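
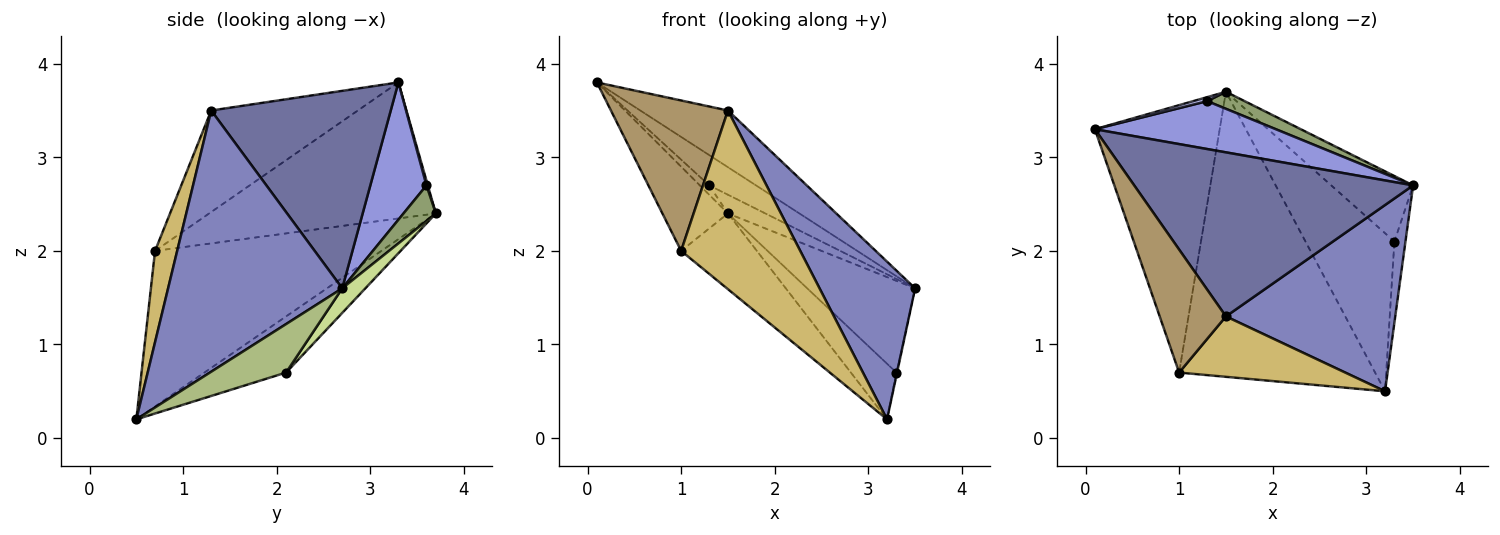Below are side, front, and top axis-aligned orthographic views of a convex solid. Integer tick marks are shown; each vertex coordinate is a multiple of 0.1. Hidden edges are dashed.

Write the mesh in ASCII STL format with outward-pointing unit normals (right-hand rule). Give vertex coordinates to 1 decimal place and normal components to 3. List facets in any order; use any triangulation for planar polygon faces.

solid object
 facet normal 0.556 0.271 0.785
  outer loop
   vertex 1.5 1.3 3.5
   vertex 3.5 2.7 1.6
   vertex 0.1 3.3 3.8
  endloop
 endfacet
 facet normal 0.762 -0.418 0.494
  outer loop
   vertex 1.5 1.3 3.5
   vertex 3.2 0.5 0.2
   vertex 3.5 2.7 1.6
  endloop
 endfacet
 facet normal 0.540 0.450 0.712
  outer loop
   vertex 1.3 3.6 2.7
   vertex 0.1 3.3 3.8
   vertex 3.5 2.7 1.6
  endloop
 endfacet
 facet normal 0.130 0.911 0.391
  outer loop
   vertex 1.3 3.6 2.7
   vertex 1.5 3.7 2.4
   vertex 0.1 3.3 3.8
  endloop
 endfacet
 facet normal 0.538 0.624 0.567
  outer loop
   vertex 1.3 3.6 2.7
   vertex 3.5 2.7 1.6
   vertex 1.5 3.7 2.4
  endloop
 endfacet
 facet normal 0.975 0.009 -0.222
  outer loop
   vertex 3.3 2.1 0.7
   vertex 3.5 2.7 1.6
   vertex 3.2 0.5 0.2
  endloop
 endfacet
 facet normal 0.172 0.802 -0.573
  outer loop
   vertex 3.3 2.1 0.7
   vertex 1.5 3.7 2.4
   vertex 3.5 2.7 1.6
  endloop
 endfacet
 facet normal -0.512 0.285 -0.810
  outer loop
   vertex 3.3 2.1 0.7
   vertex 3.2 0.5 0.2
   vertex 1.5 3.7 2.4
  endloop
 endfacet
 facet normal -0.696 -0.556 0.454
  outer loop
   vertex 1.0 0.7 2.0
   vertex 1.5 1.3 3.5
   vertex 0.1 3.3 3.8
  endloop
 endfacet
 facet normal 0.173 -0.933 0.315
  outer loop
   vertex 1.0 0.7 2.0
   vertex 3.2 0.5 0.2
   vertex 1.5 1.3 3.5
  endloop
 endfacet
 facet normal -0.721 0.208 -0.661
  outer loop
   vertex 1.0 0.7 2.0
   vertex 0.1 3.3 3.8
   vertex 1.5 3.7 2.4
  endloop
 endfacet
 facet normal -0.609 0.204 -0.767
  outer loop
   vertex 1.0 0.7 2.0
   vertex 1.5 3.7 2.4
   vertex 3.2 0.5 0.2
  endloop
 endfacet
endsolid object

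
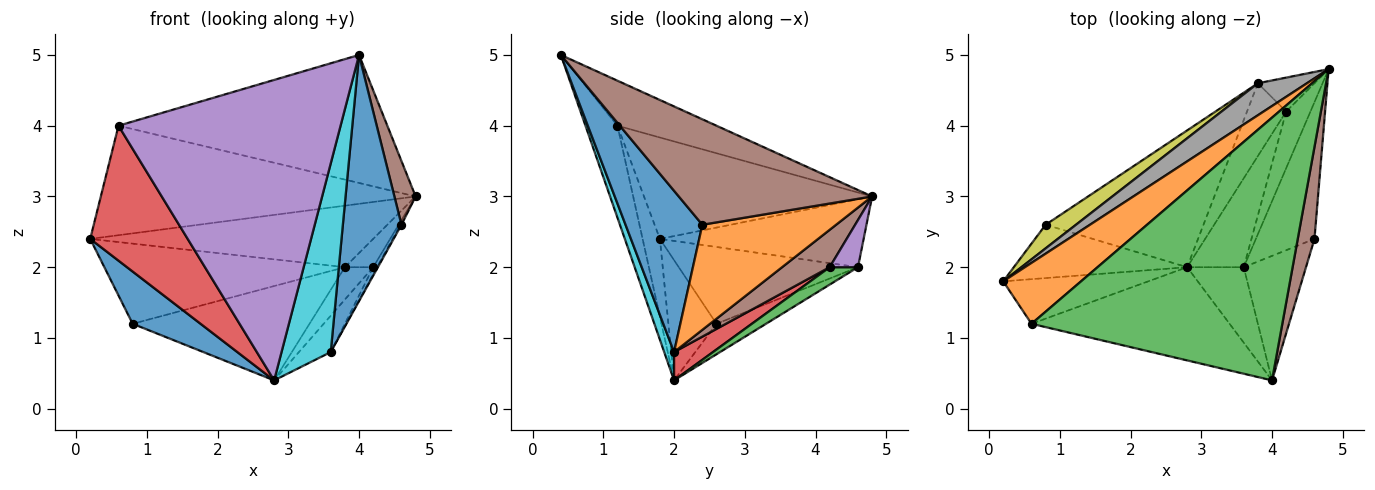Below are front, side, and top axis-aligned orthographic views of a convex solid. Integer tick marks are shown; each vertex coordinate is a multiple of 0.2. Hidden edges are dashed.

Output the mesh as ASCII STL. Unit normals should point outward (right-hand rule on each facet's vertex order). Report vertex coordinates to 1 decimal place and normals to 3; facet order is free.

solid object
 facet normal -0.444 -0.627 -0.640
  outer loop
   vertex 0.8 2.6 1.2
   vertex 2.8 2.0 0.4
   vertex 0.2 1.8 2.4
  endloop
 endfacet
 facet normal -0.535 0.738 0.411
  outer loop
   vertex 0.6 1.2 4.0
   vertex 4.8 4.8 3.0
   vertex 0.2 1.8 2.4
  endloop
 endfacet
 facet normal -0.159 0.432 0.888
  outer loop
   vertex 0.6 1.2 4.0
   vertex 4.0 0.4 5.0
   vertex 4.8 4.8 3.0
  endloop
 endfacet
 facet normal -0.166 -0.936 -0.310
  outer loop
   vertex 0.6 1.2 4.0
   vertex 0.2 1.8 2.4
   vertex 2.8 2.0 0.4
  endloop
 endfacet
 facet normal -0.136 -0.946 -0.294
  outer loop
   vertex 0.6 1.2 4.0
   vertex 2.8 2.0 0.4
   vertex 4.0 0.4 5.0
  endloop
 endfacet
 facet normal 0.982 -0.108 0.156
  outer loop
   vertex 4.6 2.4 2.6
   vertex 4.8 4.8 3.0
   vertex 4.0 0.4 5.0
  endloop
 endfacet
 facet normal -0.157 0.561 -0.813
  outer loop
   vertex 3.8 4.6 2.0
   vertex 2.8 2.0 0.4
   vertex 0.8 2.6 1.2
  endloop
 endfacet
 facet normal -0.538 0.748 0.389
  outer loop
   vertex 3.8 4.6 2.0
   vertex 0.2 1.8 2.4
   vertex 4.8 4.8 3.0
  endloop
 endfacet
 facet normal -0.582 0.780 0.230
  outer loop
   vertex 3.8 4.6 2.0
   vertex 0.8 2.6 1.2
   vertex 0.2 1.8 2.4
  endloop
 endfacet
 facet normal 0.183 -0.913 -0.365
  outer loop
   vertex 3.6 2.0 0.8
   vertex 4.0 0.4 5.0
   vertex 2.8 2.0 0.4
  endloop
 endfacet
 facet normal 0.760 -0.580 -0.293
  outer loop
   vertex 3.6 2.0 0.8
   vertex 4.6 2.4 2.6
   vertex 4.0 0.4 5.0
  endloop
 endfacet
 facet normal 0.873 0.008 -0.487
  outer loop
   vertex 3.6 2.0 0.8
   vertex 4.8 4.8 3.0
   vertex 4.6 2.4 2.6
  endloop
 endfacet
 facet normal 0.376 0.376 -0.847
  outer loop
   vertex 4.2 4.2 2.0
   vertex 2.8 2.0 0.4
   vertex 3.8 4.6 2.0
  endloop
 endfacet
 facet normal 0.420 0.344 -0.840
  outer loop
   vertex 4.2 4.2 2.0
   vertex 3.6 2.0 0.8
   vertex 2.8 2.0 0.4
  endloop
 endfacet
 facet normal 0.539 0.539 -0.647
  outer loop
   vertex 4.2 4.2 2.0
   vertex 3.8 4.6 2.0
   vertex 4.8 4.8 3.0
  endloop
 endfacet
 facet normal 0.837 0.068 -0.543
  outer loop
   vertex 4.2 4.2 2.0
   vertex 4.8 4.8 3.0
   vertex 3.6 2.0 0.8
  endloop
 endfacet
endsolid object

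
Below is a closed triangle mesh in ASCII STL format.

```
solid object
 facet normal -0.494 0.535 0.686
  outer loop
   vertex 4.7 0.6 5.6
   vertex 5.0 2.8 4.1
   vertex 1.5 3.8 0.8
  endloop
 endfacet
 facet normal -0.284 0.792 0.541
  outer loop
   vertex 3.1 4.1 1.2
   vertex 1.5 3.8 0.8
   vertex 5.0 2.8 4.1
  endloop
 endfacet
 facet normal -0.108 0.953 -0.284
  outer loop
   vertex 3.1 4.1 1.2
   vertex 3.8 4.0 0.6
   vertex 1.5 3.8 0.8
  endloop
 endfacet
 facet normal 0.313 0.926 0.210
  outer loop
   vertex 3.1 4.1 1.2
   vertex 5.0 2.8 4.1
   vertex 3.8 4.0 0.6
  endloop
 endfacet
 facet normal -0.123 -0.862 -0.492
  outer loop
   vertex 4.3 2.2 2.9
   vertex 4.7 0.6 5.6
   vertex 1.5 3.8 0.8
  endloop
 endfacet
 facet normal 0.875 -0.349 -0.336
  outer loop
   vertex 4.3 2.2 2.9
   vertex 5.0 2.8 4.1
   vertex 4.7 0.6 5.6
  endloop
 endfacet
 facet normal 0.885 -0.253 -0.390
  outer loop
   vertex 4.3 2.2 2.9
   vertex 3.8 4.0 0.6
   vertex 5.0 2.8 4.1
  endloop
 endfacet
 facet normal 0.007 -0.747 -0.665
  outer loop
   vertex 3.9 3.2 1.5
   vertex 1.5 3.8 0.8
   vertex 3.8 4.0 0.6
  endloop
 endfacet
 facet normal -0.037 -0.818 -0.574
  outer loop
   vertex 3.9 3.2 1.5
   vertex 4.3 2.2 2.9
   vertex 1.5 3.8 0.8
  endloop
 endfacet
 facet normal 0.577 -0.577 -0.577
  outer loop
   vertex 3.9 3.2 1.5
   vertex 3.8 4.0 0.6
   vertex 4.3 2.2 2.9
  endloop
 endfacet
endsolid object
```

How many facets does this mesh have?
10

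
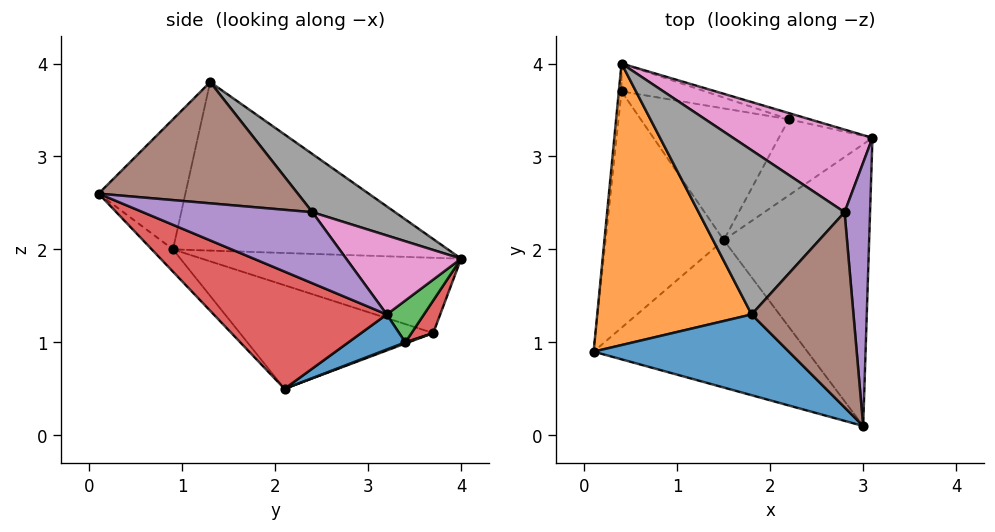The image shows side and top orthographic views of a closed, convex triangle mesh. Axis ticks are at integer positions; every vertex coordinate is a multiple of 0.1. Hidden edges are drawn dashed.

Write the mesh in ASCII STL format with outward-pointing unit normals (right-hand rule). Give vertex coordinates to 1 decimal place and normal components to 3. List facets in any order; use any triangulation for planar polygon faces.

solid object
 facet normal -0.324 -0.811 0.487
  outer loop
   vertex 1.8 1.3 3.8
   vertex 0.1 0.9 2.0
   vertex 3.0 0.1 2.6
  endloop
 endfacet
 facet normal -0.734 0.093 0.673
  outer loop
   vertex 0.4 4.0 1.9
   vertex 0.1 0.9 2.0
   vertex 1.8 1.3 3.8
  endloop
 endfacet
 facet normal -0.069 -0.747 -0.662
  outer loop
   vertex 1.5 2.1 0.5
   vertex 3.0 0.1 2.6
   vertex 0.1 0.9 2.0
  endloop
 endfacet
 facet normal 0.593 -0.328 -0.736
  outer loop
   vertex 1.5 2.1 0.5
   vertex 3.1 3.2 1.3
   vertex 3.0 0.1 2.6
  endloop
 endfacet
 facet normal 0.936 0.111 0.336
  outer loop
   vertex 2.8 2.4 2.4
   vertex 3.0 0.1 2.6
   vertex 3.1 3.2 1.3
  endloop
 endfacet
 facet normal 0.760 0.122 0.638
  outer loop
   vertex 2.8 2.4 2.4
   vertex 1.8 1.3 3.8
   vertex 3.0 0.1 2.6
  endloop
 endfacet
 facet normal 0.347 0.711 0.612
  outer loop
   vertex 2.8 2.4 2.4
   vertex 3.1 3.2 1.3
   vertex 0.4 4.0 1.9
  endloop
 endfacet
 facet normal 0.283 0.646 0.709
  outer loop
   vertex 2.8 2.4 2.4
   vertex 0.4 4.0 1.9
   vertex 1.8 1.3 3.8
  endloop
 endfacet
 facet normal -0.995 0.095 -0.036
  outer loop
   vertex 0.4 3.7 1.1
   vertex 0.1 0.9 2.0
   vertex 0.4 4.0 1.9
  endloop
 endfacet
 facet normal -0.650 -0.169 -0.741
  outer loop
   vertex 0.4 3.7 1.1
   vertex 1.5 2.1 0.5
   vertex 0.1 0.9 2.0
  endloop
 endfacet
 facet normal 0.345 0.169 -0.923
  outer loop
   vertex 2.2 3.4 1.0
   vertex 3.1 3.2 1.3
   vertex 1.5 2.1 0.5
  endloop
 endfacet
 facet normal 0.007 0.356 -0.935
  outer loop
   vertex 2.2 3.4 1.0
   vertex 1.5 2.1 0.5
   vertex 0.4 3.7 1.1
  endloop
 endfacet
 facet normal 0.256 0.958 -0.128
  outer loop
   vertex 2.2 3.4 1.0
   vertex 0.4 4.0 1.9
   vertex 3.1 3.2 1.3
  endloop
 endfacet
 facet normal 0.135 0.928 -0.348
  outer loop
   vertex 2.2 3.4 1.0
   vertex 0.4 3.7 1.1
   vertex 0.4 4.0 1.9
  endloop
 endfacet
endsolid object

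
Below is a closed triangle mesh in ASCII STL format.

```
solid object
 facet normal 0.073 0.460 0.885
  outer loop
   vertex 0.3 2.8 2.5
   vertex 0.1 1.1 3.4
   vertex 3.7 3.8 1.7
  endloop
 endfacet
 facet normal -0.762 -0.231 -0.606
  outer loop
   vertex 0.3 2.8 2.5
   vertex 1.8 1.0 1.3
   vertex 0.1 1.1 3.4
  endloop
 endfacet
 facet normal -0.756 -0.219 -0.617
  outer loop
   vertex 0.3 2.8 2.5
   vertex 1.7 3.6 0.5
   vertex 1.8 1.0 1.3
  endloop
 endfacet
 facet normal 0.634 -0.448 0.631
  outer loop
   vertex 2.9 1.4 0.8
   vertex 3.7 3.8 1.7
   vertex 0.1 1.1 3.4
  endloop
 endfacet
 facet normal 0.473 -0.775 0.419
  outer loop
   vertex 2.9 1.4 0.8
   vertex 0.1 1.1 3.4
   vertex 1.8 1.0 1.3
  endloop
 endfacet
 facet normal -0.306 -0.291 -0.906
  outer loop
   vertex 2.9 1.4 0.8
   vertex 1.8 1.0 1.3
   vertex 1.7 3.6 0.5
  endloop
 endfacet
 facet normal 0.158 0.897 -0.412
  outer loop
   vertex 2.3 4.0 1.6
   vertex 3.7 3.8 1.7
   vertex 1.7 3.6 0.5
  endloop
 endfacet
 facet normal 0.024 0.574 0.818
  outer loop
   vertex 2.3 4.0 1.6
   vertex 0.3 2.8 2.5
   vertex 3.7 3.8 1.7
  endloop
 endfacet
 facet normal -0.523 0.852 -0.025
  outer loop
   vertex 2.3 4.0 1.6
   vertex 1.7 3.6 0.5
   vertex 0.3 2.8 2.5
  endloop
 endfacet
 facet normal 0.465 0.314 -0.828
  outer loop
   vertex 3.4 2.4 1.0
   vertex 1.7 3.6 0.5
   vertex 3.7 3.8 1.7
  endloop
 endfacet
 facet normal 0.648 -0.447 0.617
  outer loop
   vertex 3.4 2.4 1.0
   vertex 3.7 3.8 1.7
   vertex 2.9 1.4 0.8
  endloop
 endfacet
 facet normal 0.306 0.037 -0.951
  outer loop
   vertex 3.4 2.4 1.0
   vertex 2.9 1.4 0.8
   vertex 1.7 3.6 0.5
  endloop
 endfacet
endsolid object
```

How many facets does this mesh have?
12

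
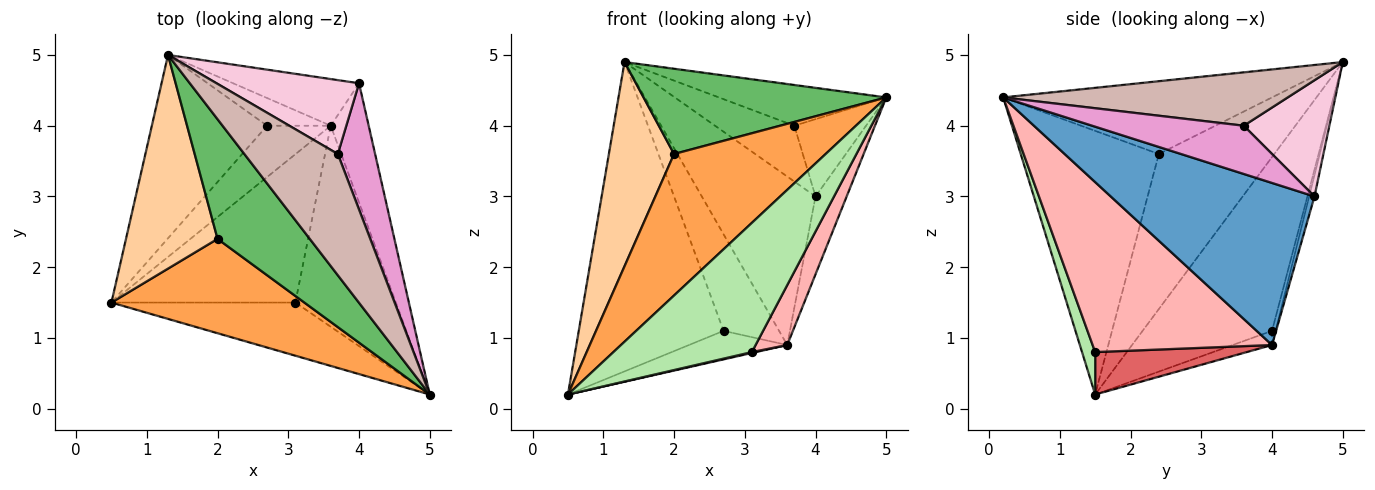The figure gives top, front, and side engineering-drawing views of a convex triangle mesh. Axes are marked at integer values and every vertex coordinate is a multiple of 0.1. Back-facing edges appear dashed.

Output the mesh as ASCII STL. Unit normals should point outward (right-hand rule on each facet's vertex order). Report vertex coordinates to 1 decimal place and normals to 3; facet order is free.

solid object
 facet normal 0.963 0.147 -0.225
  outer loop
   vertex 4.0 4.6 3.0
   vertex 5.0 0.2 4.4
   vertex 3.6 4.0 0.9
  endloop
 endfacet
 facet normal -0.045 0.963 -0.267
  outer loop
   vertex 4.0 4.6 3.0
   vertex 3.6 4.0 0.9
   vertex 1.3 5.0 4.9
  endloop
 endfacet
 facet normal -0.604 -0.663 0.442
  outer loop
   vertex 2.0 2.4 3.6
   vertex 0.5 1.5 0.2
   vertex 5.0 0.2 4.4
  endloop
 endfacet
 facet normal -0.774 -0.437 0.457
  outer loop
   vertex 2.0 2.4 3.6
   vertex 1.3 5.0 4.9
   vertex 0.5 1.5 0.2
  endloop
 endfacet
 facet normal -0.541 -0.488 0.685
  outer loop
   vertex 2.0 2.4 3.6
   vertex 5.0 0.2 4.4
   vertex 1.3 5.0 4.9
  endloop
 endfacet
 facet normal 0.087 -0.921 -0.379
  outer loop
   vertex 3.1 1.5 0.8
   vertex 5.0 0.2 4.4
   vertex 0.5 1.5 0.2
  endloop
 endfacet
 facet normal 0.225 -0.006 -0.974
  outer loop
   vertex 3.1 1.5 0.8
   vertex 0.5 1.5 0.2
   vertex 3.6 4.0 0.9
  endloop
 endfacet
 facet normal 0.851 -0.150 -0.503
  outer loop
   vertex 3.1 1.5 0.8
   vertex 3.6 4.0 0.9
   vertex 5.0 0.2 4.4
  endloop
 endfacet
 facet normal -0.610 0.682 -0.404
  outer loop
   vertex 2.7 4.0 1.1
   vertex 0.5 1.5 0.2
   vertex 1.3 5.0 4.9
  endloop
 endfacet
 facet normal -0.191 0.477 -0.858
  outer loop
   vertex 2.7 4.0 1.1
   vertex 3.6 4.0 0.9
   vertex 0.5 1.5 0.2
  endloop
 endfacet
 facet normal -0.061 0.959 -0.275
  outer loop
   vertex 2.7 4.0 1.1
   vertex 1.3 5.0 4.9
   vertex 3.6 4.0 0.9
  endloop
 endfacet
 facet normal 0.476 0.280 0.834
  outer loop
   vertex 3.7 3.6 4.0
   vertex 1.3 5.0 4.9
   vertex 5.0 0.2 4.4
  endloop
 endfacet
 facet normal 0.741 0.351 0.573
  outer loop
   vertex 3.7 3.6 4.0
   vertex 5.0 0.2 4.4
   vertex 4.0 4.6 3.0
  endloop
 endfacet
 facet normal 0.545 0.505 0.669
  outer loop
   vertex 3.7 3.6 4.0
   vertex 4.0 4.6 3.0
   vertex 1.3 5.0 4.9
  endloop
 endfacet
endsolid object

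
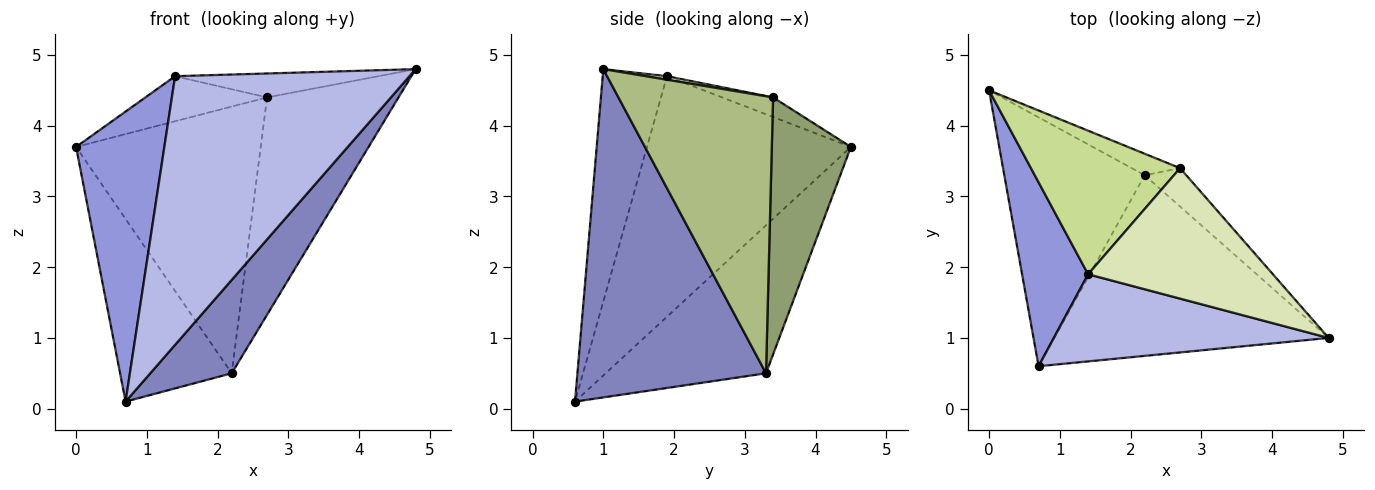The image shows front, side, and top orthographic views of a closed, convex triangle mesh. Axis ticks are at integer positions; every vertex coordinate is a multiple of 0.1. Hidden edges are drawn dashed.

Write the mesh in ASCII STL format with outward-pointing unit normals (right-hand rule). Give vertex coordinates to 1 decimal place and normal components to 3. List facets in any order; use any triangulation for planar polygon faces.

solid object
 facet normal -0.648 0.451 -0.614
  outer loop
   vertex 2.2 3.3 0.5
   vertex 0.7 0.6 0.1
   vertex 0.0 4.5 3.7
  endloop
 endfacet
 facet normal 0.728 -0.315 -0.609
  outer loop
   vertex 2.2 3.3 0.5
   vertex 4.8 1.0 4.8
   vertex 0.7 0.6 0.1
  endloop
 endfacet
 facet normal -0.890 -0.385 0.244
  outer loop
   vertex 1.4 1.9 4.7
   vertex 0.0 4.5 3.7
   vertex 0.7 0.6 0.1
  endloop
 endfacet
 facet normal -0.252 -0.920 0.299
  outer loop
   vertex 1.4 1.9 4.7
   vertex 0.7 0.6 0.1
   vertex 4.8 1.0 4.8
  endloop
 endfacet
 facet normal 0.393 0.917 -0.074
  outer loop
   vertex 2.7 3.4 4.4
   vertex 2.2 3.3 0.5
   vertex 0.0 4.5 3.7
  endloop
 endfacet
 facet normal 0.757 0.643 -0.114
  outer loop
   vertex 2.7 3.4 4.4
   vertex 4.8 1.0 4.8
   vertex 2.2 3.3 0.5
  endloop
 endfacet
 facet normal -0.124 0.297 0.947
  outer loop
   vertex 2.7 3.4 4.4
   vertex 0.0 4.5 3.7
   vertex 1.4 1.9 4.7
  endloop
 endfacet
 facet normal 0.019 0.180 0.983
  outer loop
   vertex 2.7 3.4 4.4
   vertex 1.4 1.9 4.7
   vertex 4.8 1.0 4.8
  endloop
 endfacet
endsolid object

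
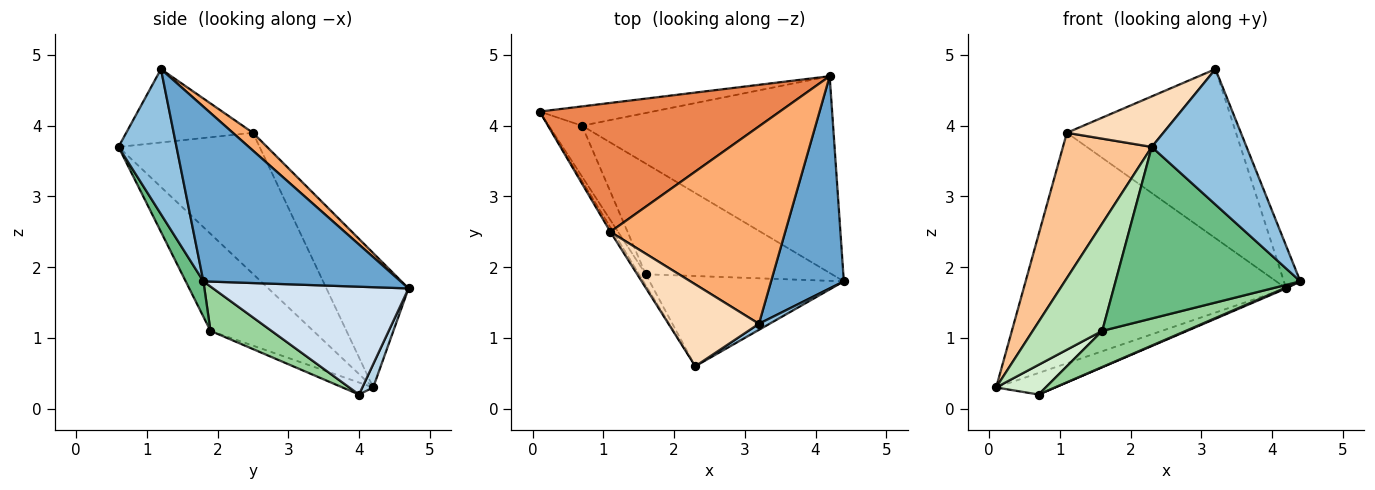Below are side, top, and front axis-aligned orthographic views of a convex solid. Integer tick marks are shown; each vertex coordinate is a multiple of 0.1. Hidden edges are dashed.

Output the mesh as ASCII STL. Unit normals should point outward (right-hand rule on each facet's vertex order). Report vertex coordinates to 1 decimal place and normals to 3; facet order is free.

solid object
 facet normal 0.920 0.077 0.383
  outer loop
   vertex 3.2 1.2 4.8
   vertex 4.4 1.8 1.8
   vertex 4.2 4.7 1.7
  endloop
 endfacet
 facet normal 0.522 -0.852 0.038
  outer loop
   vertex 2.3 0.6 3.7
   vertex 4.4 1.8 1.8
   vertex 3.2 1.2 4.8
  endloop
 endfacet
 facet normal 0.136 0.738 -0.661
  outer loop
   vertex 0.7 4.0 0.2
   vertex 0.1 4.2 0.3
   vertex 4.2 4.7 1.7
  endloop
 endfacet
 facet normal 0.395 -0.004 -0.919
  outer loop
   vertex 0.7 4.0 0.2
   vertex 4.2 4.7 1.7
   vertex 4.4 1.8 1.8
  endloop
 endfacet
 facet normal -0.263 0.842 0.471
  outer loop
   vertex 1.1 2.5 3.9
   vertex 4.2 4.7 1.7
   vertex 0.1 4.2 0.3
  endloop
 endfacet
 facet normal 0.077 0.649 0.757
  outer loop
   vertex 1.1 2.5 3.9
   vertex 3.2 1.2 4.8
   vertex 4.2 4.7 1.7
  endloop
 endfacet
 facet normal -0.846 -0.533 -0.016
  outer loop
   vertex 1.1 2.5 3.9
   vertex 0.1 4.2 0.3
   vertex 2.3 0.6 3.7
  endloop
 endfacet
 facet normal -0.568 -0.432 0.700
  outer loop
   vertex 1.1 2.5 3.9
   vertex 2.3 0.6 3.7
   vertex 3.2 1.2 4.8
  endloop
 endfacet
 facet normal 0.084 -0.882 -0.464
  outer loop
   vertex 1.6 1.9 1.1
   vertex 4.4 1.8 1.8
   vertex 2.3 0.6 3.7
  endloop
 endfacet
 facet normal 0.221 -0.303 -0.927
  outer loop
   vertex 1.6 1.9 1.1
   vertex 0.7 4.0 0.2
   vertex 4.4 1.8 1.8
  endloop
 endfacet
 facet normal -0.827 -0.559 -0.057
  outer loop
   vertex 1.6 1.9 1.1
   vertex 2.3 0.6 3.7
   vertex 0.1 4.2 0.3
  endloop
 endfacet
 facet normal -0.298 -0.481 -0.825
  outer loop
   vertex 1.6 1.9 1.1
   vertex 0.1 4.2 0.3
   vertex 0.7 4.0 0.2
  endloop
 endfacet
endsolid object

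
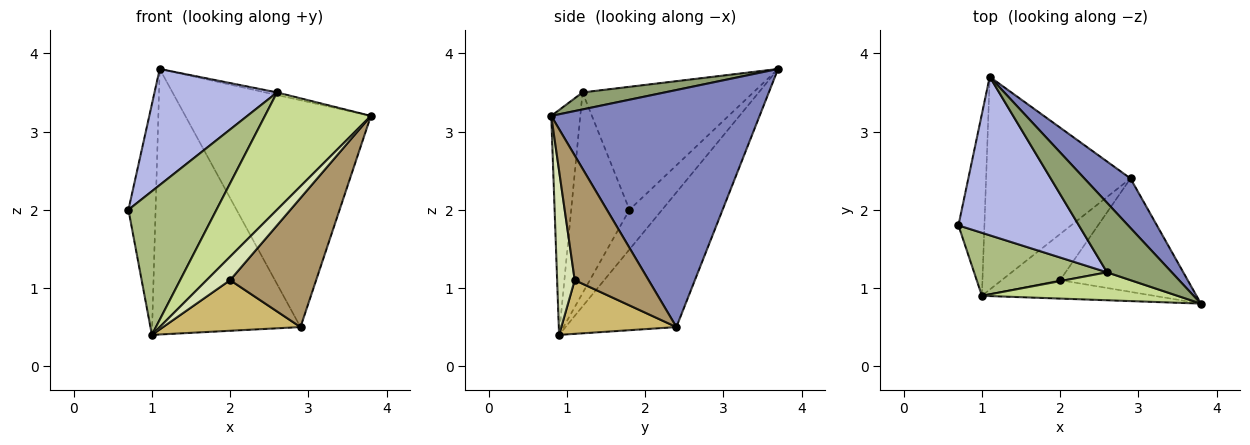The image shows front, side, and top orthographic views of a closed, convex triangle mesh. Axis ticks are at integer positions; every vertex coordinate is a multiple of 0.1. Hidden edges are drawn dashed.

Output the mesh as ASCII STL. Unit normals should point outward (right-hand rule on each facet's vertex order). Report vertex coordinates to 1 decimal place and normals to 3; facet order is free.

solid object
 facet normal -0.687 0.571 -0.450
  outer loop
   vertex 1.0 0.9 0.4
   vertex 0.7 1.8 2.0
   vertex 1.1 3.7 3.8
  endloop
 endfacet
 facet normal 0.739 0.658 0.144
  outer loop
   vertex 2.9 2.4 0.5
   vertex 1.1 3.7 3.8
   vertex 3.8 0.8 3.2
  endloop
 endfacet
 facet normal -0.504 0.674 -0.540
  outer loop
   vertex 2.9 2.4 0.5
   vertex 1.0 0.9 0.4
   vertex 1.1 3.7 3.8
  endloop
 endfacet
 facet normal -0.636 -0.456 0.623
  outer loop
   vertex 2.6 1.2 3.5
   vertex 1.1 3.7 3.8
   vertex 0.7 1.8 2.0
  endloop
 endfacet
 facet normal 0.254 0.036 0.967
  outer loop
   vertex 2.6 1.2 3.5
   vertex 3.8 0.8 3.2
   vertex 1.1 3.7 3.8
  endloop
 endfacet
 facet normal -0.518 -0.783 0.343
  outer loop
   vertex 2.6 1.2 3.5
   vertex 0.7 1.8 2.0
   vertex 1.0 0.9 0.4
  endloop
 endfacet
 facet normal -0.257 -0.940 0.224
  outer loop
   vertex 2.6 1.2 3.5
   vertex 1.0 0.9 0.4
   vertex 3.8 0.8 3.2
  endloop
 endfacet
 facet normal 0.508 -0.677 -0.532
  outer loop
   vertex 2.0 1.1 1.1
   vertex 3.8 0.8 3.2
   vertex 1.0 0.9 0.4
  endloop
 endfacet
 facet normal 0.542 -0.631 -0.555
  outer loop
   vertex 2.0 1.1 1.1
   vertex 2.9 2.4 0.5
   vertex 3.8 0.8 3.2
  endloop
 endfacet
 facet normal 0.526 -0.629 -0.572
  outer loop
   vertex 2.0 1.1 1.1
   vertex 1.0 0.9 0.4
   vertex 2.9 2.4 0.5
  endloop
 endfacet
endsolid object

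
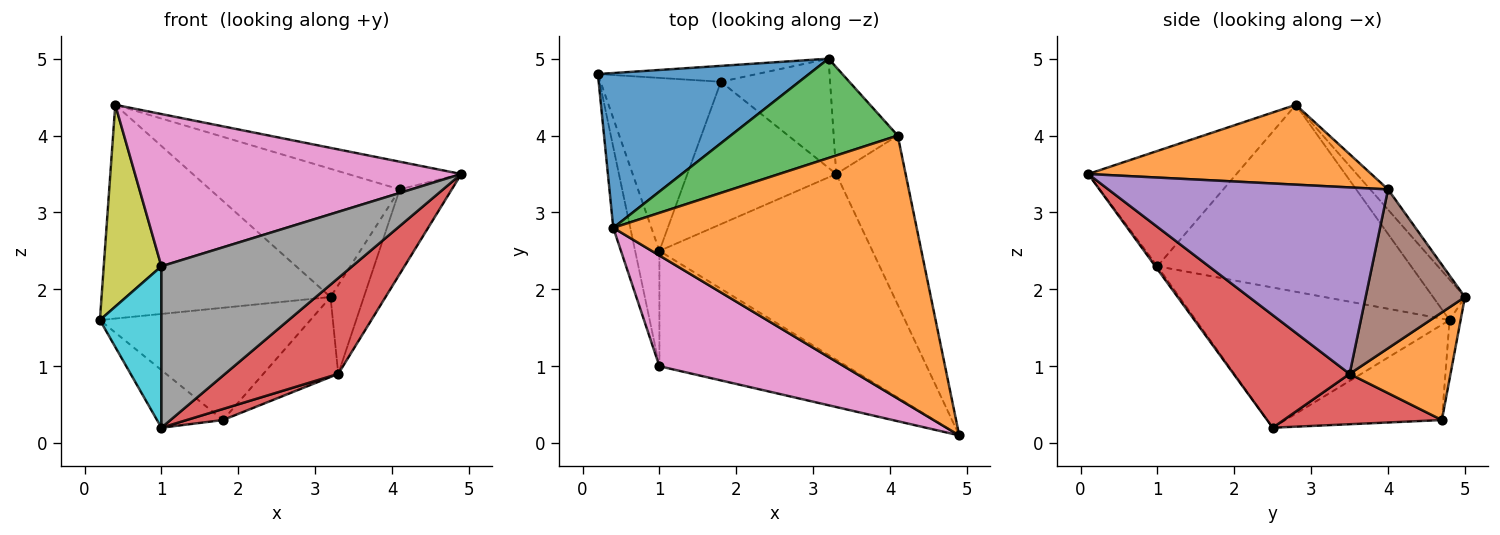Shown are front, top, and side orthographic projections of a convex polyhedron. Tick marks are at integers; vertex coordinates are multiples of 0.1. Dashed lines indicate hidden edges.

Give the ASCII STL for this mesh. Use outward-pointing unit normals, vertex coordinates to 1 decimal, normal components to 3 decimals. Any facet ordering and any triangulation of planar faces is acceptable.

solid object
 facet normal -0.112 0.805 0.583
  outer loop
   vertex 0.4 2.8 4.4
   vertex 3.2 5.0 1.9
   vertex 0.2 4.8 1.6
  endloop
 endfacet
 facet normal 0.253 0.101 0.962
  outer loop
   vertex 4.1 4.0 3.3
   vertex 0.4 2.8 4.4
   vertex 4.9 0.1 3.5
  endloop
 endfacet
 facet normal -0.074 0.788 0.611
  outer loop
   vertex 4.1 4.0 3.3
   vertex 3.2 5.0 1.9
   vertex 0.4 2.8 4.4
  endloop
 endfacet
 facet normal 0.425 -0.415 -0.804
  outer loop
   vertex 3.3 3.5 0.9
   vertex 4.9 0.1 3.5
   vertex 1.0 2.5 0.2
  endloop
 endfacet
 facet normal 0.923 0.172 -0.344
  outer loop
   vertex 3.3 3.5 0.9
   vertex 4.1 4.0 3.3
   vertex 4.9 0.1 3.5
  endloop
 endfacet
 facet normal 0.886 0.297 -0.357
  outer loop
   vertex 3.3 3.5 0.9
   vertex 3.2 5.0 1.9
   vertex 4.1 4.0 3.3
  endloop
 endfacet
 facet normal -0.345 -0.759 0.552
  outer loop
   vertex 1.0 1.0 2.3
   vertex 4.9 0.1 3.5
   vertex 0.4 2.8 4.4
  endloop
 endfacet
 facet normal -0.009 -0.814 -0.581
  outer loop
   vertex 1.0 1.0 2.3
   vertex 1.0 2.5 0.2
   vertex 4.9 0.1 3.5
  endloop
 endfacet
 facet normal -0.971 -0.221 -0.088
  outer loop
   vertex 1.0 1.0 2.3
   vertex 0.4 2.8 4.4
   vertex 0.2 4.8 1.6
  endloop
 endfacet
 facet normal -0.958 -0.232 -0.166
  outer loop
   vertex 1.0 1.0 2.3
   vertex 0.2 4.8 1.6
   vertex 1.0 2.5 0.2
  endloop
 endfacet
 facet normal -0.052 0.989 -0.140
  outer loop
   vertex 1.8 4.7 0.3
   vertex 0.2 4.8 1.6
   vertex 3.2 5.0 1.9
  endloop
 endfacet
 facet normal 0.622 0.462 -0.631
  outer loop
   vertex 1.8 4.7 0.3
   vertex 3.2 5.0 1.9
   vertex 3.3 3.5 0.9
  endloop
 endfacet
 facet normal -0.601 0.253 -0.759
  outer loop
   vertex 1.8 4.7 0.3
   vertex 1.0 2.5 0.2
   vertex 0.2 4.8 1.6
  endloop
 endfacet
 facet normal 0.319 -0.073 -0.945
  outer loop
   vertex 1.8 4.7 0.3
   vertex 3.3 3.5 0.9
   vertex 1.0 2.5 0.2
  endloop
 endfacet
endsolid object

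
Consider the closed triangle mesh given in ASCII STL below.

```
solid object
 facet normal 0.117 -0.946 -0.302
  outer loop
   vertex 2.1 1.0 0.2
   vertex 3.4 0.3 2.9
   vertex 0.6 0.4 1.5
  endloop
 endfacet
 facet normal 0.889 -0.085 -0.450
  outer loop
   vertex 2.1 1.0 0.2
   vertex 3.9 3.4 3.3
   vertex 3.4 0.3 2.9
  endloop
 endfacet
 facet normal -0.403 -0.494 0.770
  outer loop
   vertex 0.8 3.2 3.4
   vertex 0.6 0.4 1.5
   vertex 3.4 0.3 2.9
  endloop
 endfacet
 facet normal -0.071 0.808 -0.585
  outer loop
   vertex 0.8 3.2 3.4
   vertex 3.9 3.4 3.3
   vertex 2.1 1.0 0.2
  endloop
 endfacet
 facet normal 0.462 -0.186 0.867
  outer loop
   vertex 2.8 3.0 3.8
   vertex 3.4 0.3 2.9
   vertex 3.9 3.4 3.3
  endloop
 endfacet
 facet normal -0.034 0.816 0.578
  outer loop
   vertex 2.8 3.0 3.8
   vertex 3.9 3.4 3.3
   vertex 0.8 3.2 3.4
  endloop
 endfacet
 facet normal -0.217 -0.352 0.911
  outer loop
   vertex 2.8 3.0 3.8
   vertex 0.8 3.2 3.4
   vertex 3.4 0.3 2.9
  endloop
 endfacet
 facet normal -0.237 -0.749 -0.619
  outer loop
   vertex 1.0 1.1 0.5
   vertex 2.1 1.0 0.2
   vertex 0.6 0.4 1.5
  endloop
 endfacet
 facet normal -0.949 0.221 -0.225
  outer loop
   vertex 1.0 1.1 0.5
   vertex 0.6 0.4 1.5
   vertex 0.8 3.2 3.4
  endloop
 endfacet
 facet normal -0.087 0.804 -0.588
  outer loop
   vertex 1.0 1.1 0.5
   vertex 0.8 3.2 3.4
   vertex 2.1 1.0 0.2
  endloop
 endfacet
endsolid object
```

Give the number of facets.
10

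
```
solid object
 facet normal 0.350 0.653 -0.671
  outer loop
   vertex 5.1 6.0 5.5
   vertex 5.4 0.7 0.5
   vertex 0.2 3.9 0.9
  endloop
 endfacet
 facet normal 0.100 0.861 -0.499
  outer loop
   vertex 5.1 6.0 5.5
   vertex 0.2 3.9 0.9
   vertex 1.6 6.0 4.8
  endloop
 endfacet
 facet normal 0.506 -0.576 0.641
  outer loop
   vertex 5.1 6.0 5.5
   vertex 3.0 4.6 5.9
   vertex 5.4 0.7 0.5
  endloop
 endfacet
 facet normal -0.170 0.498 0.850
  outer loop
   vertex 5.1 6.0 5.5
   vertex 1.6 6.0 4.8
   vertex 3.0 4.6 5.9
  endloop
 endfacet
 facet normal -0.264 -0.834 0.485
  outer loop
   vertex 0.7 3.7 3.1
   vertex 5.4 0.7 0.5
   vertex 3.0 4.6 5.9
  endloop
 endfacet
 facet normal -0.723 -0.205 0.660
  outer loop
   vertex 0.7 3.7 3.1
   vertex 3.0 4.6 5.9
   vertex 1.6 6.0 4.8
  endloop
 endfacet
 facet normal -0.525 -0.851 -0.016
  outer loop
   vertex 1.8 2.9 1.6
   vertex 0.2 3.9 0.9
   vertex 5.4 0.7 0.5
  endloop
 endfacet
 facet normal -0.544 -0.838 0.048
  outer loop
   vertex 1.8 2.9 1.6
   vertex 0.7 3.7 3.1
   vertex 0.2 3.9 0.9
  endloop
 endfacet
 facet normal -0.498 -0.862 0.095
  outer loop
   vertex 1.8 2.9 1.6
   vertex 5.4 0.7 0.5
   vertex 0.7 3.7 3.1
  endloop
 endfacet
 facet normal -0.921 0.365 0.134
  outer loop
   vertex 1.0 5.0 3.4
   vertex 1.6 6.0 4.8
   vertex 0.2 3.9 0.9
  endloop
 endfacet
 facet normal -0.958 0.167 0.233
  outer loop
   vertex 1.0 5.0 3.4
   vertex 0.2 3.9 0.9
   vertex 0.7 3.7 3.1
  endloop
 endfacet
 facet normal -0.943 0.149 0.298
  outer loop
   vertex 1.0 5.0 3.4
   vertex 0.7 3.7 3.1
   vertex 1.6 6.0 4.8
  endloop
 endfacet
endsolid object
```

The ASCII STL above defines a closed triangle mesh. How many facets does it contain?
12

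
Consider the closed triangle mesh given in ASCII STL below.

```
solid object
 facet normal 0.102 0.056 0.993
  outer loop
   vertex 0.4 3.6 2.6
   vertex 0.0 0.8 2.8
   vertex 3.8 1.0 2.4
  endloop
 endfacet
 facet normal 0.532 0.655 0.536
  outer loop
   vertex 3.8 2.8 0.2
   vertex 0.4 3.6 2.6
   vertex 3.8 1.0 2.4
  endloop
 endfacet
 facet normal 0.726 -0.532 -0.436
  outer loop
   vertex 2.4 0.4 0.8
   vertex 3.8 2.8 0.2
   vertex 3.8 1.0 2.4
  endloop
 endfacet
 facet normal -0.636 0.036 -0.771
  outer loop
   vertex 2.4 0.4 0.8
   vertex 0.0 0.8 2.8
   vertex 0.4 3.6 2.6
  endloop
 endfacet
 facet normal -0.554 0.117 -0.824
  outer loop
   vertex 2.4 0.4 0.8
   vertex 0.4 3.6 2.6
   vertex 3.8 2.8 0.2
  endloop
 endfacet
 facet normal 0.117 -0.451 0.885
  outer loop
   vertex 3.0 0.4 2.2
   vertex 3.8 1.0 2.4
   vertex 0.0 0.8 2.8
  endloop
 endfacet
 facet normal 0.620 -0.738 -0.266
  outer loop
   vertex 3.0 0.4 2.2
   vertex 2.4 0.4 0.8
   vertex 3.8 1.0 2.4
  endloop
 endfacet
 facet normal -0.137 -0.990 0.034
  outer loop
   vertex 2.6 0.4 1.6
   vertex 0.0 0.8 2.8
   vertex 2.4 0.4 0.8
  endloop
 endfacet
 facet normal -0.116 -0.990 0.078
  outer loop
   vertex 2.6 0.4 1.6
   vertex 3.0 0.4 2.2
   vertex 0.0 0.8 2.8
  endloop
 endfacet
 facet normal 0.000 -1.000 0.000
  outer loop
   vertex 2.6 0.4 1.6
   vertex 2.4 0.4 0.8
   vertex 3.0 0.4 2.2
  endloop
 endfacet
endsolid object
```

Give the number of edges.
15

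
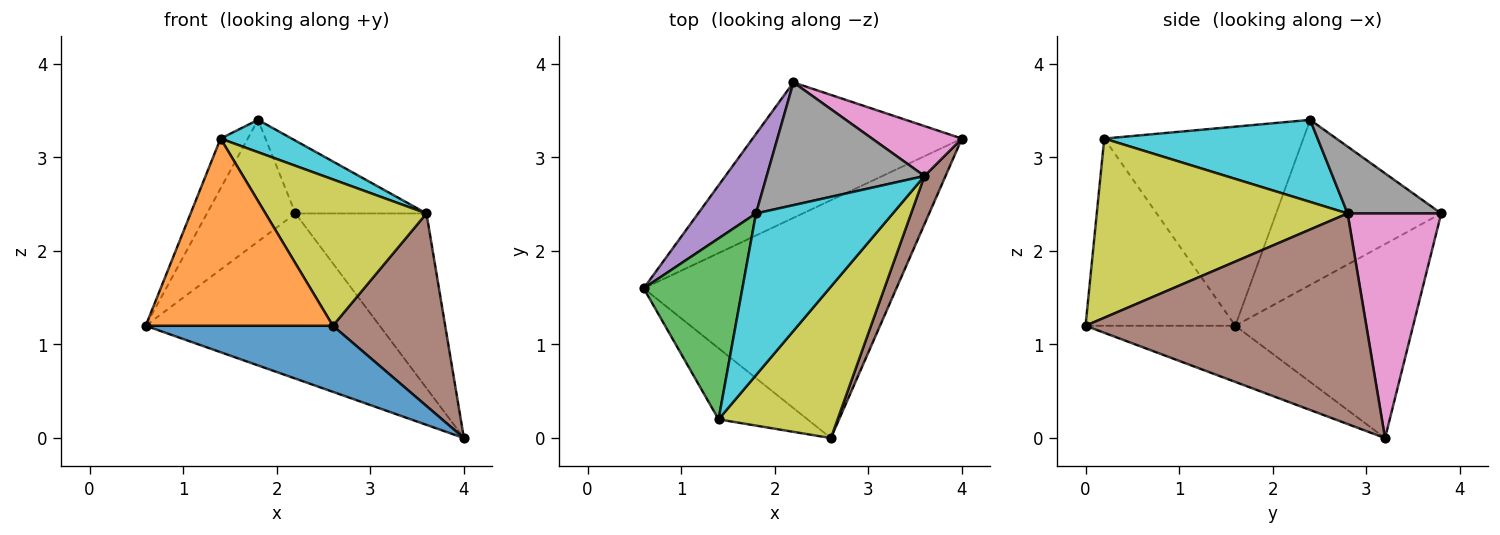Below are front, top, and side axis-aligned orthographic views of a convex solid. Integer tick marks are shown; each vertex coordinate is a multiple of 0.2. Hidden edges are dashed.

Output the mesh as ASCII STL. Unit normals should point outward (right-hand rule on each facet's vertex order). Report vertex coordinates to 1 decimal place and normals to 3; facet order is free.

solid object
 facet normal -0.209 -0.262 -0.942
  outer loop
   vertex 2.6 0.0 1.2
   vertex 0.6 1.6 1.2
   vertex 4.0 3.2 0.0
  endloop
 endfacet
 facet normal -0.599 -0.749 -0.284
  outer loop
   vertex 1.4 0.2 3.2
   vertex 0.6 1.6 1.2
   vertex 2.6 0.0 1.2
  endloop
 endfacet
 facet normal -0.889 0.122 0.441
  outer loop
   vertex 1.4 0.2 3.2
   vertex 1.8 2.4 3.4
   vertex 0.6 1.6 1.2
  endloop
 endfacet
 facet normal -0.507 0.667 -0.547
  outer loop
   vertex 2.2 3.8 2.4
   vertex 4.0 3.2 0.0
   vertex 0.6 1.6 1.2
  endloop
 endfacet
 facet normal -0.842 0.451 0.295
  outer loop
   vertex 2.2 3.8 2.4
   vertex 0.6 1.6 1.2
   vertex 1.8 2.4 3.4
  endloop
 endfacet
 facet normal 0.925 -0.370 0.092
  outer loop
   vertex 3.6 2.8 2.4
   vertex 2.6 0.0 1.2
   vertex 4.0 3.2 0.0
  endloop
 endfacet
 facet normal 0.566 0.793 0.226
  outer loop
   vertex 3.6 2.8 2.4
   vertex 4.0 3.2 0.0
   vertex 2.2 3.8 2.4
  endloop
 endfacet
 facet normal 0.342 0.479 0.808
  outer loop
   vertex 3.6 2.8 2.4
   vertex 2.2 3.8 2.4
   vertex 1.8 2.4 3.4
  endloop
 endfacet
 facet normal 0.735 -0.471 0.488
  outer loop
   vertex 3.6 2.8 2.4
   vertex 1.4 0.2 3.2
   vertex 2.6 0.0 1.2
  endloop
 endfacet
 facet normal 0.507 -0.169 0.845
  outer loop
   vertex 3.6 2.8 2.4
   vertex 1.8 2.4 3.4
   vertex 1.4 0.2 3.2
  endloop
 endfacet
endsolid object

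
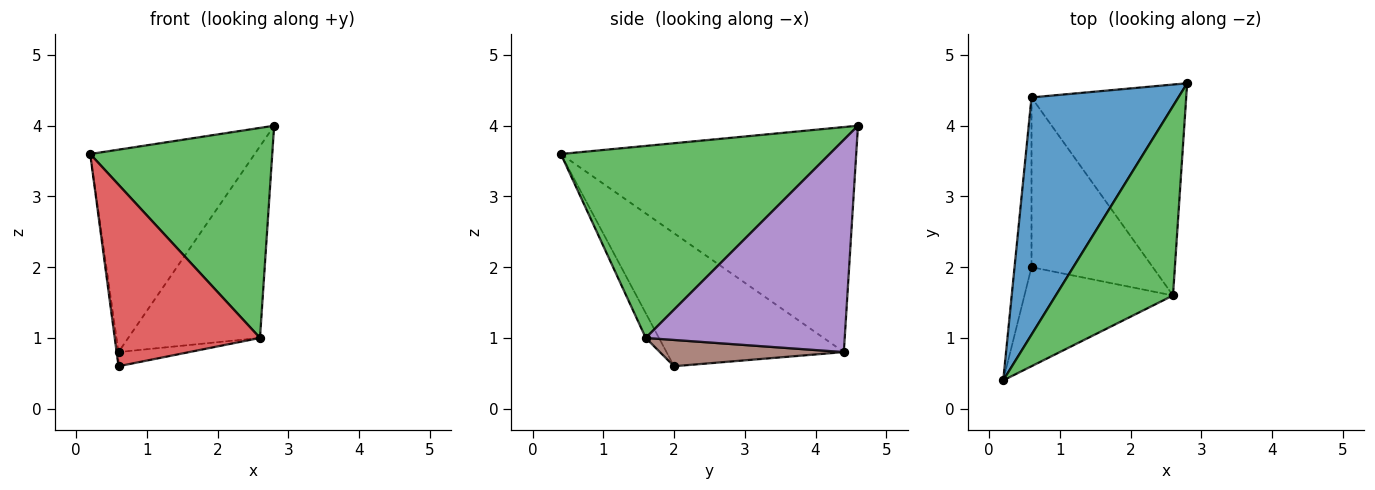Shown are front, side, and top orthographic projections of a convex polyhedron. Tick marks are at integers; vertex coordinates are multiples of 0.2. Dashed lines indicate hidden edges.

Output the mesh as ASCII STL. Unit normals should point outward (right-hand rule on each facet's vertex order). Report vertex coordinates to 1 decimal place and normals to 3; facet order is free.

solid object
 facet normal -0.759 0.423 0.495
  outer loop
   vertex 0.6 4.4 0.8
   vertex 0.2 0.4 3.6
   vertex 2.8 4.6 4.0
  endloop
 endfacet
 facet normal -0.992 0.011 -0.127
  outer loop
   vertex 0.6 4.4 0.8
   vertex 0.6 2.0 0.6
   vertex 0.2 0.4 3.6
  endloop
 endfacet
 facet normal 0.739 -0.500 0.451
  outer loop
   vertex 2.6 1.6 1.0
   vertex 2.8 4.6 4.0
   vertex 0.2 0.4 3.6
  endloop
 endfacet
 facet normal -0.080 -0.875 -0.477
  outer loop
   vertex 2.6 1.6 1.0
   vertex 0.2 0.4 3.6
   vertex 0.6 2.0 0.6
  endloop
 endfacet
 facet normal 0.713 0.472 -0.519
  outer loop
   vertex 2.6 1.6 1.0
   vertex 0.6 4.4 0.8
   vertex 2.8 4.6 4.0
  endloop
 endfacet
 facet normal 0.211 0.081 -0.974
  outer loop
   vertex 2.6 1.6 1.0
   vertex 0.6 2.0 0.6
   vertex 0.6 4.4 0.8
  endloop
 endfacet
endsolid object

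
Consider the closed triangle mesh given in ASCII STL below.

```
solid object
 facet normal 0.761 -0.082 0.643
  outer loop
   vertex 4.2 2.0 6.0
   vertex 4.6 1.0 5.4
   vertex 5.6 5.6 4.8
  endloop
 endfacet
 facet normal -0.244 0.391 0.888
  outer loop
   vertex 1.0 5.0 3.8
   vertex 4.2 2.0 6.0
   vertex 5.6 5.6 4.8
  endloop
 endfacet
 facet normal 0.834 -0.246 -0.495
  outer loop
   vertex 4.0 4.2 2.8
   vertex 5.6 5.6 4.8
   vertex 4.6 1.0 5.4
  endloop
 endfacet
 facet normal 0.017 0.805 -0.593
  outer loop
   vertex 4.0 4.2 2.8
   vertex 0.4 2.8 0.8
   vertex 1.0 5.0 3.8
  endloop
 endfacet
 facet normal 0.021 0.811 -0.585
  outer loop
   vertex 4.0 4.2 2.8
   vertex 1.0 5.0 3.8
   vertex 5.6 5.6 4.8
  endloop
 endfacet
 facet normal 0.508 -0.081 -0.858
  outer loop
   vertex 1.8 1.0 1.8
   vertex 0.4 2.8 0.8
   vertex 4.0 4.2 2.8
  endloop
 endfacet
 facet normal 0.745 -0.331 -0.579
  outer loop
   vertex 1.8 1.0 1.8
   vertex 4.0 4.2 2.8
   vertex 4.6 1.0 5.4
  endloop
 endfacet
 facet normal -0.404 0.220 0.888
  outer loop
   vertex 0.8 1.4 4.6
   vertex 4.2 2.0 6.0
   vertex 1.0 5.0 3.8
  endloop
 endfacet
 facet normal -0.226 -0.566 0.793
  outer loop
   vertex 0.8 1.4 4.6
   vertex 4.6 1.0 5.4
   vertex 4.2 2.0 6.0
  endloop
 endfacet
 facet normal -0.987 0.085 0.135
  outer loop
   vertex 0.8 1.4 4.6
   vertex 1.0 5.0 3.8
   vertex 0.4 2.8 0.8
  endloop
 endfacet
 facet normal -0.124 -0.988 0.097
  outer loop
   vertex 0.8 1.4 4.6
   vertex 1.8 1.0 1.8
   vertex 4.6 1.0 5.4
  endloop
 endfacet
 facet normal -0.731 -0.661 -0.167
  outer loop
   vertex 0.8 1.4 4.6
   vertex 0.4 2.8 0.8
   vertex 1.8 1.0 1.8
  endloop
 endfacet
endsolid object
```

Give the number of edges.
18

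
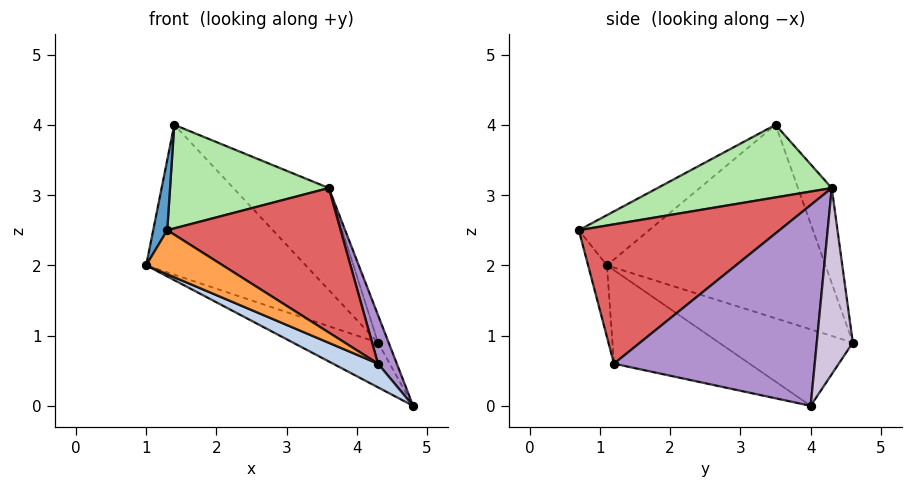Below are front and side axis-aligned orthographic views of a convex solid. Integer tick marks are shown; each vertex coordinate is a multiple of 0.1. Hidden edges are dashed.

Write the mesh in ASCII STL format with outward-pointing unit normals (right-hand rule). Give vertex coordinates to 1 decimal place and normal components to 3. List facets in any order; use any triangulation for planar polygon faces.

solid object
 facet normal -0.900 -0.180 0.396
  outer loop
   vertex 1.3 0.7 2.5
   vertex 1.4 3.5 4.0
   vertex 1.0 1.1 2.0
  endloop
 endfacet
 facet normal -0.384 -0.127 -0.914
  outer loop
   vertex 4.3 1.2 0.6
   vertex 1.0 1.1 2.0
   vertex 4.8 4.0 0.0
  endloop
 endfacet
 facet normal -0.202 -0.820 -0.535
  outer loop
   vertex 4.3 1.2 0.6
   vertex 1.3 0.7 2.5
   vertex 1.0 1.1 2.0
  endloop
 endfacet
 facet normal -0.651 0.413 -0.637
  outer loop
   vertex 4.3 4.6 0.9
   vertex 4.8 4.0 0.0
   vertex 1.0 1.1 2.0
  endloop
 endfacet
 facet normal -0.709 0.518 -0.479
  outer loop
   vertex 4.3 4.6 0.9
   vertex 1.0 1.1 2.0
   vertex 1.4 3.5 4.0
  endloop
 endfacet
 facet normal 0.471 -0.430 0.770
  outer loop
   vertex 3.6 4.3 3.1
   vertex 1.4 3.5 4.0
   vertex 1.3 0.7 2.5
  endloop
 endfacet
 facet normal 0.529 -0.457 0.715
  outer loop
   vertex 3.6 4.3 3.1
   vertex 1.3 0.7 2.5
   vertex 4.3 1.2 0.6
  endloop
 endfacet
 facet normal -0.334 0.942 0.022
  outer loop
   vertex 3.6 4.3 3.1
   vertex 4.3 4.6 0.9
   vertex 1.4 3.5 4.0
  endloop
 endfacet
 facet normal 0.926 -0.087 0.367
  outer loop
   vertex 3.6 4.3 3.1
   vertex 4.3 1.2 0.6
   vertex 4.8 4.0 0.0
  endloop
 endfacet
 facet normal 0.907 0.268 0.325
  outer loop
   vertex 3.6 4.3 3.1
   vertex 4.8 4.0 0.0
   vertex 4.3 4.6 0.9
  endloop
 endfacet
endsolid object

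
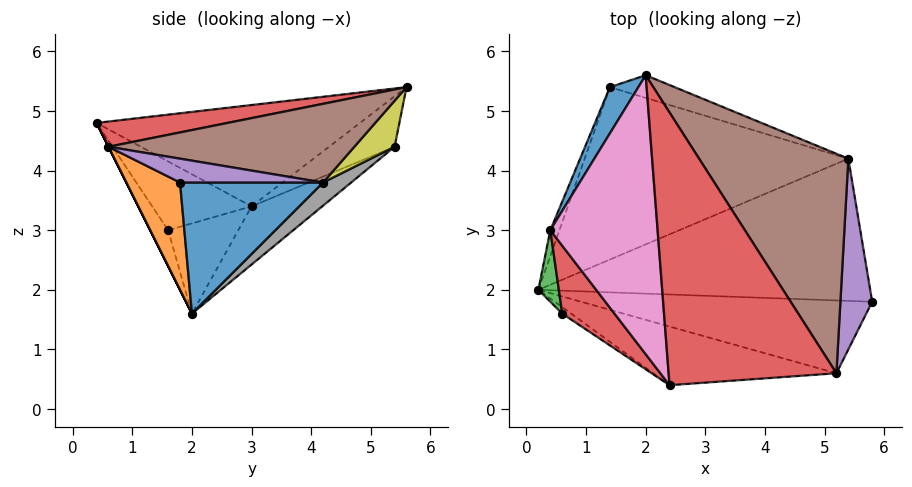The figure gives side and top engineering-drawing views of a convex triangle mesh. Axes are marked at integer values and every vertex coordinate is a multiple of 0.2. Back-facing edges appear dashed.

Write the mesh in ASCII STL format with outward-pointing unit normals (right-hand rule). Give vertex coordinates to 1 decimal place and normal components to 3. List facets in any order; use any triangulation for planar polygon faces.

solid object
 facet normal 0.367 0.061 -0.928
  outer loop
   vertex 5.4 4.2 3.8
   vertex 5.8 1.8 3.8
   vertex 0.2 2.0 1.6
  endloop
 endfacet
 facet normal 0.291 -0.540 -0.790
  outer loop
   vertex 5.2 0.6 4.4
   vertex 0.2 2.0 1.6
   vertex 5.8 1.8 3.8
  endloop
 endfacet
 facet normal 0.000 -0.894 -0.447
  outer loop
   vertex 5.2 0.6 4.4
   vertex 2.4 0.4 4.8
   vertex 0.2 2.0 1.6
  endloop
 endfacet
 facet normal 0.148 -0.102 0.984
  outer loop
   vertex 5.2 0.6 4.4
   vertex 2.0 5.6 5.4
   vertex 2.4 0.4 4.8
  endloop
 endfacet
 facet normal 0.597 0.100 0.796
  outer loop
   vertex 5.2 0.6 4.4
   vertex 5.8 1.8 3.8
   vertex 5.4 4.2 3.8
  endloop
 endfacet
 facet normal 0.463 0.121 0.878
  outer loop
   vertex 5.2 0.6 4.4
   vertex 5.4 4.2 3.8
   vertex 2.0 5.6 5.4
  endloop
 endfacet
 facet normal -0.680 -0.135 0.720
  outer loop
   vertex 0.4 3.0 3.4
   vertex 2.4 0.4 4.8
   vertex 2.0 5.6 5.4
  endloop
 endfacet
 facet normal 0.069 0.620 -0.782
  outer loop
   vertex 1.4 5.4 4.4
   vertex 5.4 4.2 3.8
   vertex 0.2 2.0 1.6
  endloop
 endfacet
 facet normal 0.228 0.919 -0.321
  outer loop
   vertex 1.4 5.4 4.4
   vertex 2.0 5.6 5.4
   vertex 5.4 4.2 3.8
  endloop
 endfacet
 facet normal -0.892 0.430 -0.140
  outer loop
   vertex 1.4 5.4 4.4
   vertex 0.2 2.0 1.6
   vertex 0.4 3.0 3.4
  endloop
 endfacet
 facet normal -0.860 0.156 0.485
  outer loop
   vertex 1.4 5.4 4.4
   vertex 0.4 3.0 3.4
   vertex 2.0 5.6 5.4
  endloop
 endfacet
 facet normal -0.467 -0.876 -0.117
  outer loop
   vertex 0.6 1.6 3.0
   vertex 0.2 2.0 1.6
   vertex 2.4 0.4 4.8
  endloop
 endfacet
 facet normal -0.956 -0.198 0.216
  outer loop
   vertex 0.6 1.6 3.0
   vertex 0.4 3.0 3.4
   vertex 0.2 2.0 1.6
  endloop
 endfacet
 facet normal -0.765 -0.276 0.582
  outer loop
   vertex 0.6 1.6 3.0
   vertex 2.4 0.4 4.8
   vertex 0.4 3.0 3.4
  endloop
 endfacet
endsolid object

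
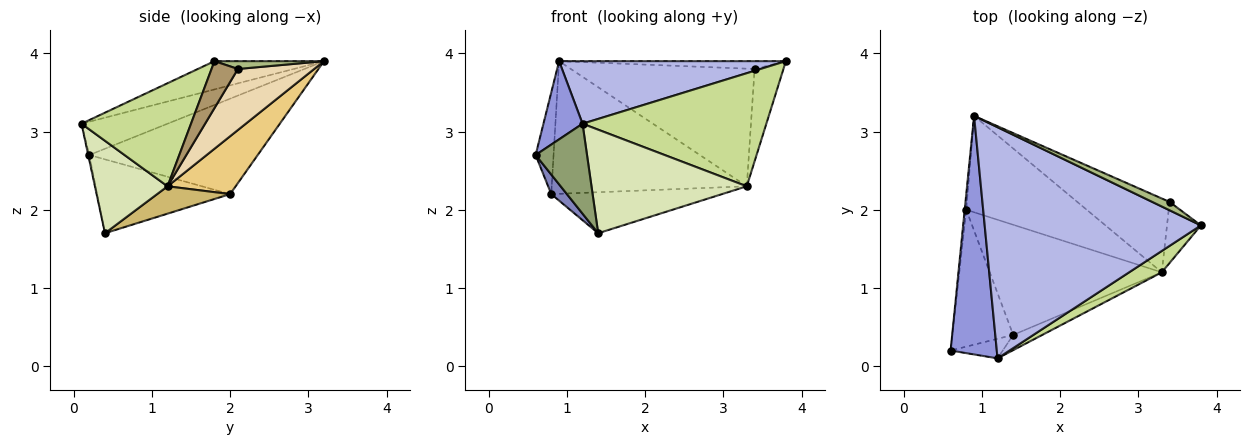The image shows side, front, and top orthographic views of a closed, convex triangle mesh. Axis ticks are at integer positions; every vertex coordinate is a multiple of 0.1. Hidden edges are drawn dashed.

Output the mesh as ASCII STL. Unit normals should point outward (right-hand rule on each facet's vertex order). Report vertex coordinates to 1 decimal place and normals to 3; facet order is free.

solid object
 facet normal -0.994 0.106 -0.016
  outer loop
   vertex 0.8 2.0 2.2
   vertex 0.6 0.2 2.7
   vertex 0.9 3.2 3.9
  endloop
 endfacet
 facet normal -0.769 -0.090 -0.633
  outer loop
   vertex 0.8 2.0 2.2
   vertex 1.4 0.4 1.7
   vertex 0.6 0.2 2.7
  endloop
 endfacet
 facet normal -0.565 -0.257 0.784
  outer loop
   vertex 1.2 0.1 3.1
   vertex 0.9 3.2 3.9
   vertex 0.6 0.2 2.7
  endloop
 endfacet
 facet normal -0.125 -0.259 0.958
  outer loop
   vertex 1.2 0.1 3.1
   vertex 3.8 1.8 3.9
   vertex 0.9 3.2 3.9
  endloop
 endfacet
 facet normal -0.021 -0.977 -0.212
  outer loop
   vertex 1.2 0.1 3.1
   vertex 0.6 0.2 2.7
   vertex 1.4 0.4 1.7
  endloop
 endfacet
 facet normal 0.313 0.649 0.694
  outer loop
   vertex 3.4 2.1 3.8
   vertex 0.9 3.2 3.9
   vertex 3.8 1.8 3.9
  endloop
 endfacet
 facet normal 0.505 -0.848 0.160
  outer loop
   vertex 3.3 1.2 2.3
   vertex 3.8 1.8 3.9
   vertex 1.2 0.1 3.1
  endloop
 endfacet
 facet normal 0.420 -0.898 -0.132
  outer loop
   vertex 3.3 1.2 2.3
   vertex 1.2 0.1 3.1
   vertex 1.4 0.4 1.7
  endloop
 endfacet
 facet normal 0.607 0.663 -0.438
  outer loop
   vertex 3.3 1.2 2.3
   vertex 3.4 2.1 3.8
   vertex 3.8 1.8 3.9
  endloop
 endfacet
 facet normal 0.147 0.345 -0.927
  outer loop
   vertex 3.3 1.2 2.3
   vertex 1.4 0.4 1.7
   vertex 0.8 2.0 2.2
  endloop
 endfacet
 facet normal 0.272 0.779 -0.566
  outer loop
   vertex 3.3 1.2 2.3
   vertex 0.8 2.0 2.2
   vertex 0.9 3.2 3.9
  endloop
 endfacet
 facet normal 0.332 0.799 -0.502
  outer loop
   vertex 3.3 1.2 2.3
   vertex 0.9 3.2 3.9
   vertex 3.4 2.1 3.8
  endloop
 endfacet
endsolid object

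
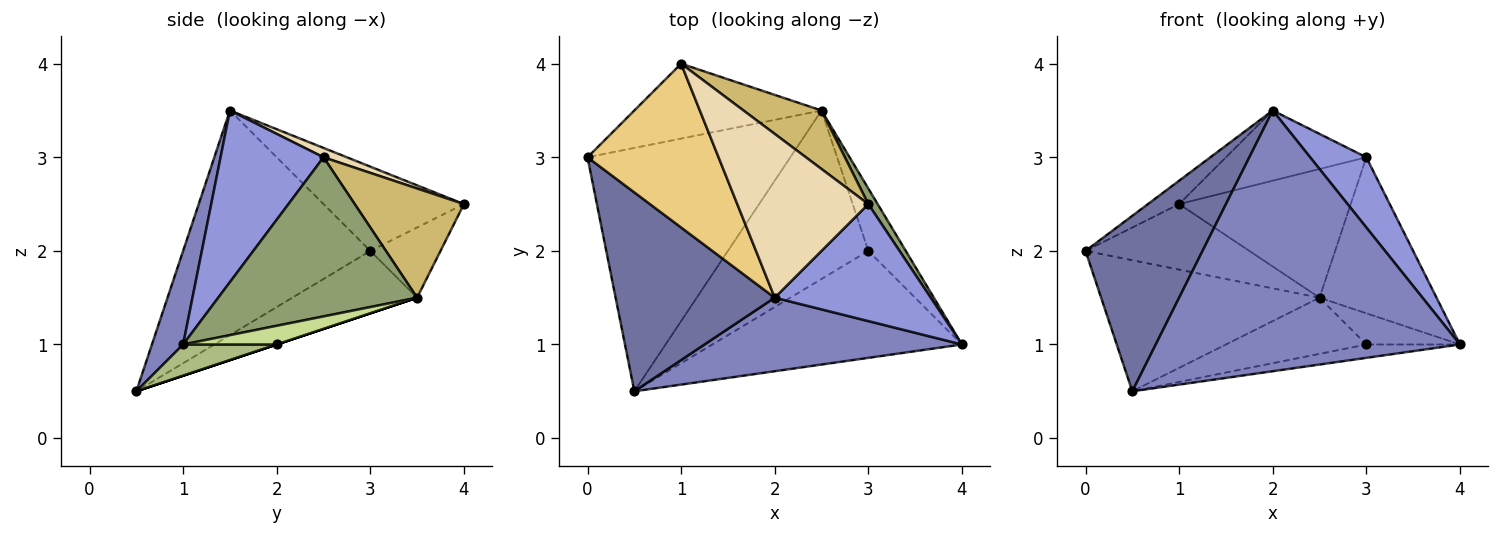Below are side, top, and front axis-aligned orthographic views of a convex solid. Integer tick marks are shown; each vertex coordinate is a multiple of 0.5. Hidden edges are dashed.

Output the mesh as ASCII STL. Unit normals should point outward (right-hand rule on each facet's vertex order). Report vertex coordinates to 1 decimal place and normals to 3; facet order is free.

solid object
 facet normal -0.727 -0.454 0.515
  outer loop
   vertex 2.0 1.5 3.5
   vertex 0.0 3.0 2.0
   vertex 0.5 0.5 0.5
  endloop
 endfacet
 facet normal 0.098 -0.958 0.270
  outer loop
   vertex 2.0 1.5 3.5
   vertex 0.5 0.5 0.5
   vertex 4.0 1.0 1.0
  endloop
 endfacet
 facet normal 0.686 -0.374 0.624
  outer loop
   vertex 3.0 2.5 3.0
   vertex 2.0 1.5 3.5
   vertex 4.0 1.0 1.0
  endloop
 endfacet
 facet normal -0.261 0.458 -0.850
  outer loop
   vertex 2.5 3.5 1.5
   vertex 0.5 0.5 0.5
   vertex 0.0 3.0 2.0
  endloop
 endfacet
 facet normal 0.861 0.506 0.051
  outer loop
   vertex 2.5 3.5 1.5
   vertex 3.0 2.5 3.0
   vertex 4.0 1.0 1.0
  endloop
 endfacet
 facet normal 0.123 0.123 -0.985
  outer loop
   vertex 3.0 2.0 1.0
   vertex 4.0 1.0 1.0
   vertex 0.5 0.5 0.5
  endloop
 endfacet
 facet normal 0.408 0.408 -0.816
  outer loop
   vertex 3.0 2.0 1.0
   vertex 2.5 3.5 1.5
   vertex 4.0 1.0 1.0
  endloop
 endfacet
 facet normal 0.000 0.316 -0.949
  outer loop
   vertex 3.0 2.0 1.0
   vertex 0.5 0.5 0.5
   vertex 2.5 3.5 1.5
  endloop
 endfacet
 facet normal -0.272 0.634 -0.724
  outer loop
   vertex 1.0 4.0 2.5
   vertex 2.5 3.5 1.5
   vertex 0.0 3.0 2.0
  endloop
 endfacet
 facet normal 0.501 0.788 0.358
  outer loop
   vertex 1.0 4.0 2.5
   vertex 3.0 2.5 3.0
   vertex 2.5 3.5 1.5
  endloop
 endfacet
 facet normal -0.537 0.119 0.835
  outer loop
   vertex 1.0 4.0 2.5
   vertex 0.0 3.0 2.0
   vertex 2.0 1.5 3.5
  endloop
 endfacet
 facet normal 0.066 0.393 0.917
  outer loop
   vertex 1.0 4.0 2.5
   vertex 2.0 1.5 3.5
   vertex 3.0 2.5 3.0
  endloop
 endfacet
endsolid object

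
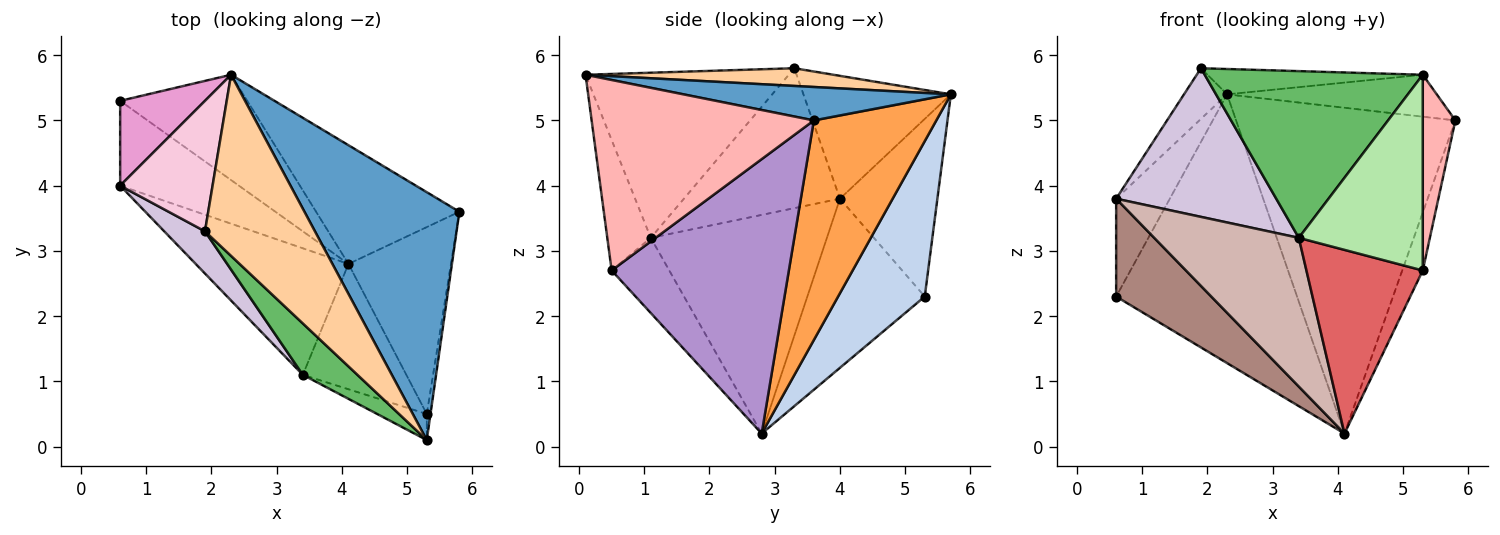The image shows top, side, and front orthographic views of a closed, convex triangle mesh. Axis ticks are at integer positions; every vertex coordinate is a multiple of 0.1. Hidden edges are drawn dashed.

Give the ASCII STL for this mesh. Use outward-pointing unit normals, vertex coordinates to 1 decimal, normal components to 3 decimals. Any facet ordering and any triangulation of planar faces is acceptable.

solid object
 facet normal 0.208 0.163 0.964
  outer loop
   vertex 2.3 5.7 5.4
   vertex 5.3 0.1 5.7
   vertex 5.8 3.6 5.0
  endloop
 endfacet
 facet normal 0.407 0.850 -0.333
  outer loop
   vertex 2.3 5.7 5.4
   vertex 4.1 2.8 0.2
   vertex 0.6 5.3 2.3
  endloop
 endfacet
 facet normal 0.465 0.832 -0.303
  outer loop
   vertex 2.3 5.7 5.4
   vertex 5.8 3.6 5.0
   vertex 4.1 2.8 0.2
  endloop
 endfacet
 facet normal 0.157 0.137 0.978
  outer loop
   vertex 1.9 3.3 5.8
   vertex 5.3 0.1 5.7
   vertex 2.3 5.7 5.4
  endloop
 endfacet
 facet normal -0.665 -0.714 0.220
  outer loop
   vertex 1.9 3.3 5.8
   vertex 3.4 1.1 3.2
   vertex 5.3 0.1 5.7
  endloop
 endfacet
 facet normal -0.328 -0.936 -0.125
  outer loop
   vertex 5.3 0.5 2.7
   vertex 5.3 0.1 5.7
   vertex 3.4 1.1 3.2
  endloop
 endfacet
 facet normal -0.379 -0.765 -0.522
  outer loop
   vertex 5.3 0.5 2.7
   vertex 3.4 1.1 3.2
   vertex 4.1 2.8 0.2
  endloop
 endfacet
 facet normal 0.989 -0.145 -0.019
  outer loop
   vertex 5.3 0.5 2.7
   vertex 5.8 3.6 5.0
   vertex 5.3 0.1 5.7
  endloop
 endfacet
 facet normal 0.931 0.108 -0.348
  outer loop
   vertex 5.3 0.5 2.7
   vertex 4.1 2.8 0.2
   vertex 5.8 3.6 5.0
  endloop
 endfacet
 facet normal -0.684 -0.702 0.199
  outer loop
   vertex 0.6 4.0 3.8
   vertex 3.4 1.1 3.2
   vertex 1.9 3.3 5.8
  endloop
 endfacet
 facet normal -0.682 -0.553 -0.479
  outer loop
   vertex 0.6 4.0 3.8
   vertex 0.6 5.3 2.3
   vertex 4.1 2.8 0.2
  endloop
 endfacet
 facet normal -0.680 -0.558 -0.475
  outer loop
   vertex 0.6 4.0 3.8
   vertex 4.1 2.8 0.2
   vertex 3.4 1.1 3.2
  endloop
 endfacet
 facet normal -0.808 0.445 0.386
  outer loop
   vertex 0.6 4.0 3.8
   vertex 2.3 5.7 5.4
   vertex 0.6 5.3 2.3
  endloop
 endfacet
 facet normal -0.778 0.227 0.585
  outer loop
   vertex 0.6 4.0 3.8
   vertex 1.9 3.3 5.8
   vertex 2.3 5.7 5.4
  endloop
 endfacet
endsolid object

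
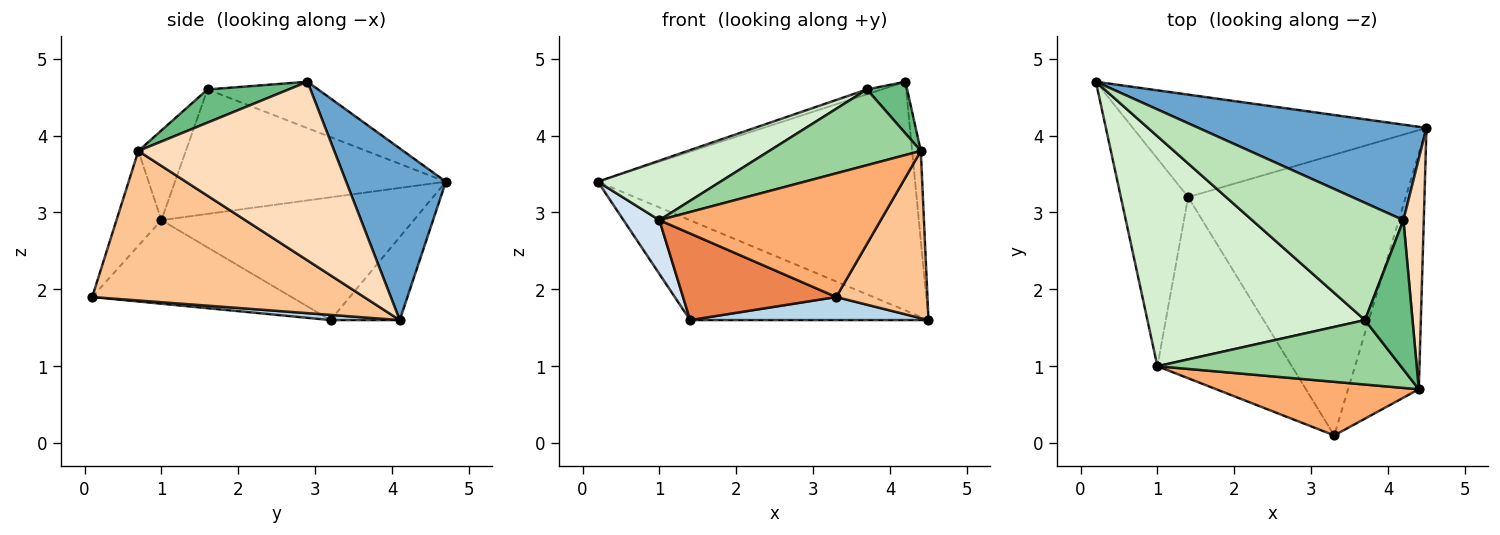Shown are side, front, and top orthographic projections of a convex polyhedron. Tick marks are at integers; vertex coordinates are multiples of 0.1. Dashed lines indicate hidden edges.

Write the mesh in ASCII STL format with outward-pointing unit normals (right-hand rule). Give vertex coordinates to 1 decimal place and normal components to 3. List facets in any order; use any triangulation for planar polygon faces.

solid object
 facet normal 0.279 0.886 0.370
  outer loop
   vertex 4.2 2.9 4.7
   vertex 4.5 4.1 1.6
   vertex 0.2 4.7 3.4
  endloop
 endfacet
 facet normal -0.199 0.684 -0.702
  outer loop
   vertex 1.4 3.2 1.6
   vertex 0.2 4.7 3.4
   vertex 4.5 4.1 1.6
  endloop
 endfacet
 facet normal 0.024 -0.082 -0.996
  outer loop
   vertex 1.4 3.2 1.6
   vertex 4.5 4.1 1.6
   vertex 3.3 0.1 1.9
  endloop
 endfacet
 facet normal -0.870 -0.124 -0.477
  outer loop
   vertex 1.4 3.2 1.6
   vertex 1.0 1.0 2.9
   vertex 0.2 4.7 3.4
  endloop
 endfacet
 facet normal -0.489 -0.376 -0.787
  outer loop
   vertex 1.4 3.2 1.6
   vertex 3.3 0.1 1.9
   vertex 1.0 1.0 2.9
  endloop
 endfacet
 facet normal -0.183 -0.902 0.391
  outer loop
   vertex 4.4 0.7 3.8
   vertex 1.0 1.0 2.9
   vertex 3.3 0.1 1.9
  endloop
 endfacet
 facet normal 0.865 -0.290 -0.409
  outer loop
   vertex 4.4 0.7 3.8
   vertex 3.3 0.1 1.9
   vertex 4.5 4.1 1.6
  endloop
 endfacet
 facet normal 0.993 0.044 0.113
  outer loop
   vertex 4.4 0.7 3.8
   vertex 4.5 4.1 1.6
   vertex 4.2 2.9 4.7
  endloop
 endfacet
 facet normal 0.551 -0.273 0.789
  outer loop
   vertex 3.7 1.6 4.6
   vertex 4.4 0.7 3.8
   vertex 4.2 2.9 4.7
  endloop
 endfacet
 facet normal -0.232 -0.741 0.630
  outer loop
   vertex 3.7 1.6 4.6
   vertex 1.0 1.0 2.9
   vertex 4.4 0.7 3.8
  endloop
 endfacet
 facet normal -0.293 0.039 0.955
  outer loop
   vertex 3.7 1.6 4.6
   vertex 4.2 2.9 4.7
   vertex 0.2 4.7 3.4
  endloop
 endfacet
 facet normal -0.485 -0.219 0.847
  outer loop
   vertex 3.7 1.6 4.6
   vertex 0.2 4.7 3.4
   vertex 1.0 1.0 2.9
  endloop
 endfacet
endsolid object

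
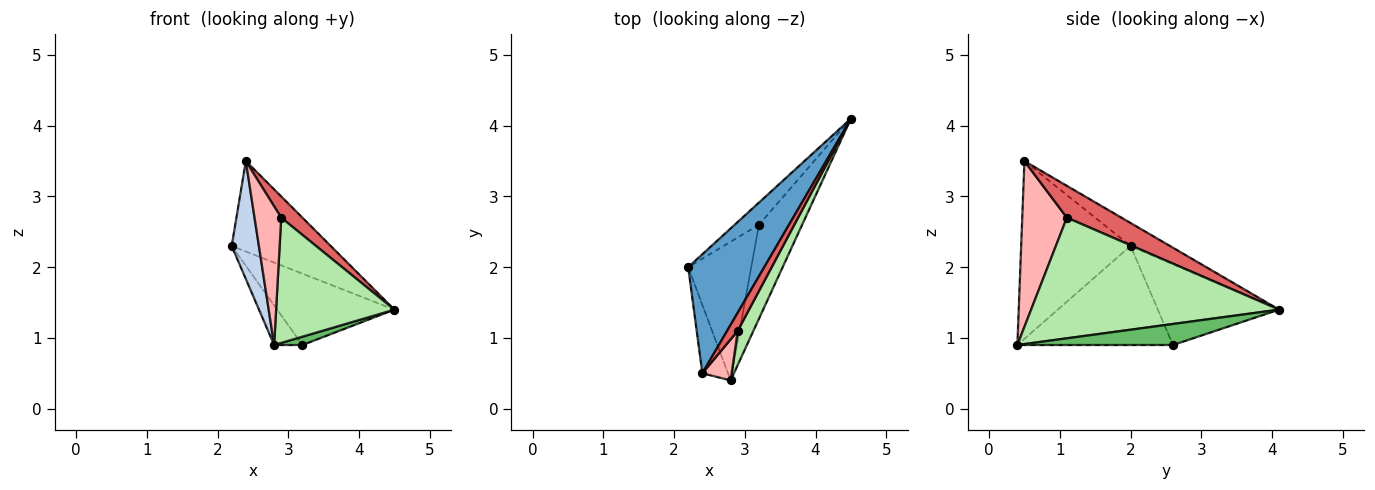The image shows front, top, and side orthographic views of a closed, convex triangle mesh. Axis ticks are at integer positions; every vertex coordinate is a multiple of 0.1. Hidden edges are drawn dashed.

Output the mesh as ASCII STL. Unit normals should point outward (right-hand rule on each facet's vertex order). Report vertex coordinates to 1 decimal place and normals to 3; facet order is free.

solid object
 facet normal -0.234 0.588 0.774
  outer loop
   vertex 2.4 0.5 3.5
   vertex 4.5 4.1 1.4
   vertex 2.2 2.0 2.3
  endloop
 endfacet
 facet normal -0.961 -0.239 -0.139
  outer loop
   vertex 2.4 0.5 3.5
   vertex 2.2 2.0 2.3
   vertex 2.8 0.4 0.9
  endloop
 endfacet
 facet normal -0.703 0.679 -0.211
  outer loop
   vertex 3.2 2.6 0.9
   vertex 2.2 2.0 2.3
   vertex 4.5 4.1 1.4
  endloop
 endfacet
 facet normal -0.834 0.152 -0.531
  outer loop
   vertex 3.2 2.6 0.9
   vertex 2.8 0.4 0.9
   vertex 2.2 2.0 2.3
  endloop
 endfacet
 facet normal 0.436 -0.079 -0.896
  outer loop
   vertex 3.2 2.6 0.9
   vertex 4.5 4.1 1.4
   vertex 2.8 0.4 0.9
  endloop
 endfacet
 facet normal 0.896 -0.428 0.116
  outer loop
   vertex 2.9 1.1 2.7
   vertex 2.8 0.4 0.9
   vertex 4.5 4.1 1.4
  endloop
 endfacet
 facet normal 0.890 -0.346 0.297
  outer loop
   vertex 2.9 1.1 2.7
   vertex 4.5 4.1 1.4
   vertex 2.4 0.5 3.5
  endloop
 endfacet
 facet normal 0.849 -0.507 0.150
  outer loop
   vertex 2.9 1.1 2.7
   vertex 2.4 0.5 3.5
   vertex 2.8 0.4 0.9
  endloop
 endfacet
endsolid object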